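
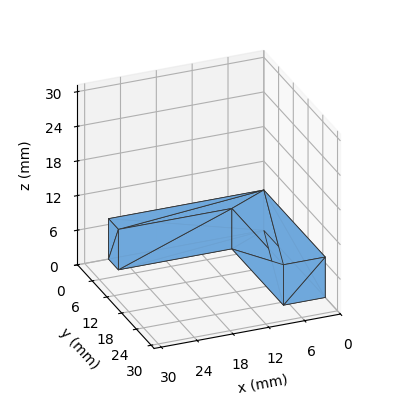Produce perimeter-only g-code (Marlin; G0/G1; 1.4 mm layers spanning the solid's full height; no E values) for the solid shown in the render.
Reading the render: the shape is an L-shaped prism: outer 26 × 25 mm, arm thicknesses ≈ 4 mm (horizontal) and 7 mm (vertical), extruded 7 mm in z (dimensions read to the nearest mm from the axis ticks). For the g-code, the solid's height is divided into equal slices at the stated Δz and each level perimeter traced with G1 moves after a G0 lift.

; perimeter-only toolpath
G21 ; units = mm
G90 ; absolute positioning
G28 ; home
; layer 1
G0 Z1.4
G0 X0.0 Y0.0
G1 X26.0 Y0.0
G1 X26.0 Y4.0
G1 X7.0 Y4.0
G1 X7.0 Y25.0
G1 X0.0 Y25.0
G1 X0.0 Y0.0
; layer 2
G0 Z2.8
G0 X0.0 Y0.0
G1 X26.0 Y0.0
G1 X26.0 Y4.0
G1 X7.0 Y4.0
G1 X7.0 Y25.0
G1 X0.0 Y25.0
G1 X0.0 Y0.0
; layer 3
G0 Z4.2
G0 X0.0 Y0.0
G1 X26.0 Y0.0
G1 X26.0 Y4.0
G1 X7.0 Y4.0
G1 X7.0 Y25.0
G1 X0.0 Y25.0
G1 X0.0 Y0.0
; layer 4
G0 Z5.6
G0 X0.0 Y0.0
G1 X26.0 Y0.0
G1 X26.0 Y4.0
G1 X7.0 Y4.0
G1 X7.0 Y25.0
G1 X0.0 Y25.0
G1 X0.0 Y0.0
; layer 5
G0 Z7.0
G0 X0.0 Y0.0
G1 X26.0 Y0.0
G1 X26.0 Y4.0
G1 X7.0 Y4.0
G1 X7.0 Y25.0
G1 X0.0 Y25.0
G1 X0.0 Y0.0
M2 ; end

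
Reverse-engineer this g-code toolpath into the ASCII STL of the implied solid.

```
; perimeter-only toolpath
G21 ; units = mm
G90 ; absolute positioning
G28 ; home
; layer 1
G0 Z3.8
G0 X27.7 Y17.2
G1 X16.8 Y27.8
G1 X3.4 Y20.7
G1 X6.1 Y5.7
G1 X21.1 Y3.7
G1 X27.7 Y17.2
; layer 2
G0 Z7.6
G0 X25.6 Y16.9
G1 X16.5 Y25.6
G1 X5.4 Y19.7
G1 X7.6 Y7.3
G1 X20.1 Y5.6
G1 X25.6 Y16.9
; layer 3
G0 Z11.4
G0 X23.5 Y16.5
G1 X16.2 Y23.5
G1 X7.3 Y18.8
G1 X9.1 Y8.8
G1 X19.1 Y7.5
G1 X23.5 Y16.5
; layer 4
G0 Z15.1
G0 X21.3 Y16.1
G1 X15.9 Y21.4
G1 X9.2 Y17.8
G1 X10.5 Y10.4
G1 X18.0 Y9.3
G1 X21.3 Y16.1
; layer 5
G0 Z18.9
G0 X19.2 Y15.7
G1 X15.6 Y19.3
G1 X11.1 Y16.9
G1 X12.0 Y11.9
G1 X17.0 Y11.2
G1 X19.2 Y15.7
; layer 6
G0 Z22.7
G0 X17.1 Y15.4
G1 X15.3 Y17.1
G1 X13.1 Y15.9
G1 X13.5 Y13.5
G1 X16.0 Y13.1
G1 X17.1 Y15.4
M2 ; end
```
solid part
  facet normal 0.0000 0.0000 -1.0000
    outer loop
      vertex 1.5 21.6 0.0
      vertex 17.1 29.9 0.0
      vertex 29.8 17.6 0.0
    endloop
  endfacet
  facet normal 0.0000 0.0000 -1.0000
    outer loop
      vertex 4.6 4.2 0.0
      vertex 1.5 21.6 0.0
      vertex 29.8 17.6 0.0
    endloop
  endfacet
  facet normal 0.0000 0.0000 -1.0000
    outer loop
      vertex 22.1 1.8 0.0
      vertex 4.6 4.2 0.0
      vertex 29.8 17.6 0.0
    endloop
  endfacet
  facet normal 0.6323 0.6528 0.4172
    outer loop
      vertex 29.8 17.6 0.0
      vertex 17.1 29.9 0.0
      vertex 15.0 15.0 26.5
    endloop
  endfacet
  facet normal -0.4269 0.8023 0.4173
    outer loop
      vertex 17.1 29.9 0.0
      vertex 1.5 21.6 0.0
      vertex 15.0 15.0 26.5
    endloop
  endfacet
  facet normal -0.8951 -0.1595 0.4163
    outer loop
      vertex 1.5 21.6 0.0
      vertex 4.6 4.2 0.0
      vertex 15.0 15.0 26.5
    endloop
  endfacet
  facet normal -0.1236 -0.9011 0.4157
    outer loop
      vertex 4.6 4.2 0.0
      vertex 22.1 1.8 0.0
      vertex 15.0 15.0 26.5
    endloop
  endfacet
  facet normal 0.8170 -0.3981 0.4172
    outer loop
      vertex 22.1 1.8 0.0
      vertex 29.8 17.6 0.0
      vertex 15.0 15.0 26.5
    endloop
  endfacet
endsolid part

The G0 Z moves step by Δz≈3.8 mm. The G1 loops shrink linearly with z, so the solid tapers from its base footprint up to z≈26.5. Closing with a flat bottom cap and the tapered top and triangulating gives 8 facets — a regular 5-sided pyramid, base circumscribed radius ≈ 15 mm, apex at z ≈ 26.5 mm.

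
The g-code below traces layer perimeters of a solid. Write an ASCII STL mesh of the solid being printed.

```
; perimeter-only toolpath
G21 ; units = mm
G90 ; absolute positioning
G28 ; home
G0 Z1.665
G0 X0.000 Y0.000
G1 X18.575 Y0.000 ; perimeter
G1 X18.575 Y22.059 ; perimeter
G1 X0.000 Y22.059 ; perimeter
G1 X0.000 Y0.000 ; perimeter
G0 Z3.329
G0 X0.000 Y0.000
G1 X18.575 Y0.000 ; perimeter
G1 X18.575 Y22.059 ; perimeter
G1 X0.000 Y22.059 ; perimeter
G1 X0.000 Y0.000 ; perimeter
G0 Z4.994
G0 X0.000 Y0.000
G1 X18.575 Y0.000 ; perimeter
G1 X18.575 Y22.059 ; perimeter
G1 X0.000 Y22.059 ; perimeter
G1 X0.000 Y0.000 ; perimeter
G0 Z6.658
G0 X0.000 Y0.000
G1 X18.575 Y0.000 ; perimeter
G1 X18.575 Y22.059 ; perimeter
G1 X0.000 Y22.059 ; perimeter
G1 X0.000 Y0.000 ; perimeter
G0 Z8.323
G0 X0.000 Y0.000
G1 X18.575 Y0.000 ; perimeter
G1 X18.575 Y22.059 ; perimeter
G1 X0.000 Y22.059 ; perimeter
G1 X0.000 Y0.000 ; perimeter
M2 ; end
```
solid part
  facet normal 0.0000 0.0000 -1.0000
    outer loop
      vertex 18.575 22.059 0.000
      vertex 18.575 0.000 0.000
      vertex 0.000 0.000 0.000
    endloop
  endfacet
  facet normal 0.0000 0.0000 -1.0000
    outer loop
      vertex 0.000 22.059 0.000
      vertex 18.575 22.059 0.000
      vertex 0.000 0.000 0.000
    endloop
  endfacet
  facet normal 0.0000 0.0000 1.0000
    outer loop
      vertex 0.000 0.000 8.323
      vertex 18.575 0.000 8.323
      vertex 18.575 22.059 8.323
    endloop
  endfacet
  facet normal 0.0000 0.0000 1.0000
    outer loop
      vertex 0.000 0.000 8.323
      vertex 18.575 22.059 8.323
      vertex 0.000 22.059 8.323
    endloop
  endfacet
  facet normal 0.0000 -1.0000 0.0000
    outer loop
      vertex 0.000 0.000 0.000
      vertex 18.575 0.000 0.000
      vertex 18.575 0.000 8.323
    endloop
  endfacet
  facet normal 0.0000 -1.0000 0.0000
    outer loop
      vertex 0.000 0.000 0.000
      vertex 18.575 0.000 8.323
      vertex 0.000 0.000 8.323
    endloop
  endfacet
  facet normal 0.0000 1.0000 0.0000
    outer loop
      vertex 18.575 22.059 8.323
      vertex 18.575 22.059 0.000
      vertex 0.000 22.059 0.000
    endloop
  endfacet
  facet normal 0.0000 1.0000 0.0000
    outer loop
      vertex 0.000 22.059 8.323
      vertex 18.575 22.059 8.323
      vertex 0.000 22.059 0.000
    endloop
  endfacet
  facet normal -1.0000 0.0000 0.0000
    outer loop
      vertex 0.000 22.059 8.323
      vertex 0.000 22.059 0.000
      vertex 0.000 0.000 0.000
    endloop
  endfacet
  facet normal -1.0000 0.0000 0.0000
    outer loop
      vertex 0.000 0.000 8.323
      vertex 0.000 22.059 8.323
      vertex 0.000 0.000 0.000
    endloop
  endfacet
  facet normal 1.0000 0.0000 0.0000
    outer loop
      vertex 18.575 0.000 0.000
      vertex 18.575 22.059 0.000
      vertex 18.575 22.059 8.323
    endloop
  endfacet
  facet normal 1.0000 0.0000 0.0000
    outer loop
      vertex 18.575 0.000 0.000
      vertex 18.575 22.059 8.323
      vertex 18.575 0.000 8.323
    endloop
  endfacet
endsolid part

The G0 Z moves step by Δz≈1.665 mm. Every layer's G1 loop is the same polygon, so the solid is a straight extrusion of it from z=0 to z≈8.32. Closing with flat bottom and top caps and triangulating gives 12 facets — a rectangular box, roughly 18.6 × 22.1 mm footprint and 8.32 mm tall.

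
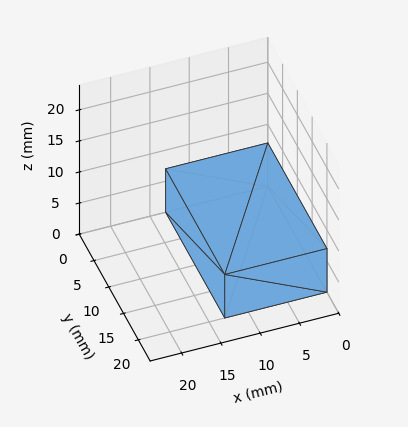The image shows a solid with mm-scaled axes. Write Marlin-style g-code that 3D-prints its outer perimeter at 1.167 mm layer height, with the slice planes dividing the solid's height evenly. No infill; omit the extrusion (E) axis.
Reading the render: the shape is a rectangular box, roughly 13 × 20 mm footprint and 7 mm tall (dimensions read to the nearest mm from the axis ticks). For the g-code, the solid's height is divided into equal slices at the stated Δz and each level perimeter traced with G1 moves after a G0 lift.

; perimeter-only toolpath
G21 ; units = mm
G90 ; absolute positioning
G28 ; home
; layer 1
G0 Z1.167
G0 X0.000 Y0.000
G1 X13.000 Y0.000
G1 X13.000 Y20.000
G1 X0.000 Y20.000
G1 X0.000 Y0.000
; layer 2
G0 Z2.333
G0 X0.000 Y0.000
G1 X13.000 Y0.000
G1 X13.000 Y20.000
G1 X0.000 Y20.000
G1 X0.000 Y0.000
; layer 3
G0 Z3.500
G0 X0.000 Y0.000
G1 X13.000 Y0.000
G1 X13.000 Y20.000
G1 X0.000 Y20.000
G1 X0.000 Y0.000
; layer 4
G0 Z4.667
G0 X0.000 Y0.000
G1 X13.000 Y0.000
G1 X13.000 Y20.000
G1 X0.000 Y20.000
G1 X0.000 Y0.000
; layer 5
G0 Z5.833
G0 X0.000 Y0.000
G1 X13.000 Y0.000
G1 X13.000 Y20.000
G1 X0.000 Y20.000
G1 X0.000 Y0.000
; layer 6
G0 Z7.000
G0 X0.000 Y0.000
G1 X13.000 Y0.000
G1 X13.000 Y20.000
G1 X0.000 Y20.000
G1 X0.000 Y0.000
M2 ; end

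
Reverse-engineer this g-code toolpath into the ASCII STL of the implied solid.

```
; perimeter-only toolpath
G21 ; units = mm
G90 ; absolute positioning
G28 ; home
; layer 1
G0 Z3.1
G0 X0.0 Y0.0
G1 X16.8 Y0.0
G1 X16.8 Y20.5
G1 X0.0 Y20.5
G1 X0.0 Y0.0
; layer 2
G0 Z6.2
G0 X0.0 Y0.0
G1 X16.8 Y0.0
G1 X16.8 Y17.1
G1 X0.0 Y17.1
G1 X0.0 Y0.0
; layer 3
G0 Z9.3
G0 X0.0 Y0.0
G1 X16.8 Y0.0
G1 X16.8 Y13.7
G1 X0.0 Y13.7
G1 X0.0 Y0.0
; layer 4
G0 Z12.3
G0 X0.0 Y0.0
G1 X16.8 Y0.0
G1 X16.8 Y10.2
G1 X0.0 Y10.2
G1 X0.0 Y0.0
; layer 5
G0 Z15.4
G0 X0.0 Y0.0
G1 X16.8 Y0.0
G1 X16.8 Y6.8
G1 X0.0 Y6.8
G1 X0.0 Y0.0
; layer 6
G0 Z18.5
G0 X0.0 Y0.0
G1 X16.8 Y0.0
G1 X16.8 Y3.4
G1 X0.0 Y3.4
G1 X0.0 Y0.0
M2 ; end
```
solid part
  facet normal 0.0000 0.0000 -1.0000
    outer loop
      vertex 16.8 23.9 0.0
      vertex 16.8 0.0 0.0
      vertex 0.0 0.0 0.0
    endloop
  endfacet
  facet normal 0.0000 0.0000 -1.0000
    outer loop
      vertex 0.0 23.9 0.0
      vertex 16.8 23.9 0.0
      vertex 0.0 0.0 0.0
    endloop
  endfacet
  facet normal 0.0000 -1.0000 0.0000
    outer loop
      vertex 0.0 0.0 0.0
      vertex 16.8 0.0 0.0
      vertex 16.8 0.0 21.6
    endloop
  endfacet
  facet normal 0.0000 -1.0000 0.0000
    outer loop
      vertex 0.0 0.0 0.0
      vertex 16.8 0.0 21.6
      vertex 0.0 0.0 21.6
    endloop
  endfacet
  facet normal 0.0000 0.6705 0.7419
    outer loop
      vertex 0.0 0.0 21.6
      vertex 16.8 0.0 21.6
      vertex 16.8 23.9 0.0
    endloop
  endfacet
  facet normal 0.0000 0.6705 0.7419
    outer loop
      vertex 0.0 0.0 21.6
      vertex 16.8 23.9 0.0
      vertex 0.0 23.9 0.0
    endloop
  endfacet
  facet normal -1.0000 0.0000 0.0000
    outer loop
      vertex 0.0 0.0 21.6
      vertex 0.0 23.9 0.0
      vertex 0.0 0.0 0.0
    endloop
  endfacet
  facet normal 1.0000 0.0000 0.0000
    outer loop
      vertex 16.8 0.0 0.0
      vertex 16.8 23.9 0.0
      vertex 16.8 0.0 21.6
    endloop
  endfacet
endsolid part

The G0 Z moves step by Δz≈3.1 mm. The G1 loops shrink linearly with z, so the solid tapers from its base footprint up to z≈21.6. Closing with a flat bottom cap and the tapered top and triangulating gives 8 facets — a wedge (ramp): 16.8 × 23.9 mm base, rising to 21.6 mm along the y=0 edge and sloping linearly to z=0 at y=23.9.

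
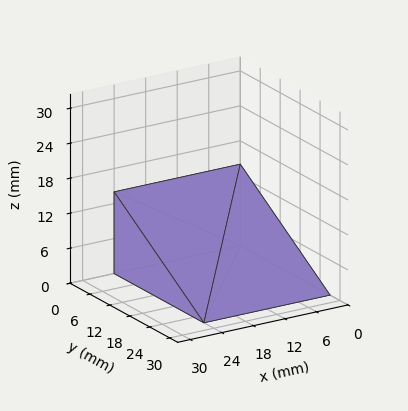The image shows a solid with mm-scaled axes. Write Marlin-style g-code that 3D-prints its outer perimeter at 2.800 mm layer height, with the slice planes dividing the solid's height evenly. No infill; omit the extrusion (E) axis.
Reading the render: the shape is a wedge (ramp): 24 × 27 mm base, rising to 14 mm along the y=0 edge and sloping linearly to z=0 at y=27 (dimensions read to the nearest mm from the axis ticks). For the g-code, the solid's height is divided into equal slices at the stated Δz and each level perimeter traced with G1 moves after a G0 lift.

; perimeter-only toolpath
G21 ; units = mm
G90 ; absolute positioning
G28 ; home
; layer 1
G0 Z2.800
G0 X0.000 Y0.000
G1 X24.000 Y0.000
G1 X24.000 Y21.600
G1 X0.000 Y21.600
G1 X0.000 Y0.000
; layer 2
G0 Z5.600
G0 X0.000 Y0.000
G1 X24.000 Y0.000
G1 X24.000 Y16.200
G1 X0.000 Y16.200
G1 X0.000 Y0.000
; layer 3
G0 Z8.400
G0 X0.000 Y0.000
G1 X24.000 Y0.000
G1 X24.000 Y10.800
G1 X0.000 Y10.800
G1 X0.000 Y0.000
; layer 4
G0 Z11.200
G0 X0.000 Y0.000
G1 X24.000 Y0.000
G1 X24.000 Y5.400
G1 X0.000 Y5.400
G1 X0.000 Y0.000
M2 ; end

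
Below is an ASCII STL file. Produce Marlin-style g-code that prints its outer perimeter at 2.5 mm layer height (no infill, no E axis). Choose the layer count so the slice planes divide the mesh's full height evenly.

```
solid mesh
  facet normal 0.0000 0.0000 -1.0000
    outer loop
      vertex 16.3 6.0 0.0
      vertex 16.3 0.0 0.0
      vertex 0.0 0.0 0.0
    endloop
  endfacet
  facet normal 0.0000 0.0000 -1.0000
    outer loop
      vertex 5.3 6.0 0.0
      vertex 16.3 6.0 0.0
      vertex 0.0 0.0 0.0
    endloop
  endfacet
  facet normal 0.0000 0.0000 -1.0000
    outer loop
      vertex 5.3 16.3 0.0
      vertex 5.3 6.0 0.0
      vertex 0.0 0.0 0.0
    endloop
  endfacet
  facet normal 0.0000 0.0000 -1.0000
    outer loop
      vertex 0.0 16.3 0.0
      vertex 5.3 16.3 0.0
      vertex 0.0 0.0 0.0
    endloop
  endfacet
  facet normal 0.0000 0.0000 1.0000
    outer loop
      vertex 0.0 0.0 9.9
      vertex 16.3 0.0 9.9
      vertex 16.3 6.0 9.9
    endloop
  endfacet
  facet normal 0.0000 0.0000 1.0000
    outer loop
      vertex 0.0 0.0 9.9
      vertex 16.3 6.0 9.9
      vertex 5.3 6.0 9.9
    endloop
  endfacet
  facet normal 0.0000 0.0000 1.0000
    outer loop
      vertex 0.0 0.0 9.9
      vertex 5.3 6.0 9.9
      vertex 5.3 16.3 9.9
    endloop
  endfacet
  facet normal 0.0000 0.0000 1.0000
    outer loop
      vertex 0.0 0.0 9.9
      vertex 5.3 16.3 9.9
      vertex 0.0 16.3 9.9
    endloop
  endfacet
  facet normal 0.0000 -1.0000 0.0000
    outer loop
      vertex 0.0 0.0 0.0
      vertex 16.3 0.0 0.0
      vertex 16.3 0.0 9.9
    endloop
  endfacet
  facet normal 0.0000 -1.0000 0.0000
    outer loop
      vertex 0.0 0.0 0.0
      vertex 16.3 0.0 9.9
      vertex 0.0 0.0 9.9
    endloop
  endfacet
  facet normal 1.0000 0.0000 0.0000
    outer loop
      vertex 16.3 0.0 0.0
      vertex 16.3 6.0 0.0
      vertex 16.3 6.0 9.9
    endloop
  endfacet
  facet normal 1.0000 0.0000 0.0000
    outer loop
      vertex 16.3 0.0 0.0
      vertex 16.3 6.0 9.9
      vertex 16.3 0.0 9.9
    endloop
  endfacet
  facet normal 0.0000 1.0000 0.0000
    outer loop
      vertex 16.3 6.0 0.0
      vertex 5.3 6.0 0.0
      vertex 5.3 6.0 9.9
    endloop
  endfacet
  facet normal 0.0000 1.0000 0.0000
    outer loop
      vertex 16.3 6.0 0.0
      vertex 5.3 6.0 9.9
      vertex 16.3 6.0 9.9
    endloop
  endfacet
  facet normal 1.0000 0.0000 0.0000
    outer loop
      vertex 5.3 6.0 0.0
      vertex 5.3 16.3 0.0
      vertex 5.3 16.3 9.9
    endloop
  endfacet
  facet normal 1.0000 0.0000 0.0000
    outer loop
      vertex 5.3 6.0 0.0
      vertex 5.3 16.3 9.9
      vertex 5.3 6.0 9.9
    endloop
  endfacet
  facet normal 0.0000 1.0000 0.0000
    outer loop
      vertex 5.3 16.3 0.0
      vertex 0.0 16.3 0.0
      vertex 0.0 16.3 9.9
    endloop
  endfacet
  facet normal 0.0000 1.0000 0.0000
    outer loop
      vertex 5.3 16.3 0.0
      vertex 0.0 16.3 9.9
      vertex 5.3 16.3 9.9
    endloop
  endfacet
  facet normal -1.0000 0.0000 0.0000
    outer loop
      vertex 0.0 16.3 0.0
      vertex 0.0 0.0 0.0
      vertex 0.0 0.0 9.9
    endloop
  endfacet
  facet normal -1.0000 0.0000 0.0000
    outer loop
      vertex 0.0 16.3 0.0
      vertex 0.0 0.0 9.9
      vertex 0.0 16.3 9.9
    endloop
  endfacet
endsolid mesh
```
; perimeter-only toolpath
G21 ; units = mm
G90 ; absolute positioning
G28 ; home
; layer 1
G0 Z2.5
G0 X0.0 Y0.0
G1 X16.3 Y0.0
G1 X16.3 Y6.0
G1 X5.3 Y6.0
G1 X5.3 Y16.3
G1 X0.0 Y16.3
G1 X0.0 Y0.0
; layer 2
G0 Z5.0
G0 X0.0 Y0.0
G1 X16.3 Y0.0
G1 X16.3 Y6.0
G1 X5.3 Y6.0
G1 X5.3 Y16.3
G1 X0.0 Y16.3
G1 X0.0 Y0.0
; layer 3
G0 Z7.4
G0 X0.0 Y0.0
G1 X16.3 Y0.0
G1 X16.3 Y6.0
G1 X5.3 Y6.0
G1 X5.3 Y16.3
G1 X0.0 Y16.3
G1 X0.0 Y0.0
; layer 4
G0 Z9.9
G0 X0.0 Y0.0
G1 X16.3 Y0.0
G1 X16.3 Y6.0
G1 X5.3 Y6.0
G1 X5.3 Y16.3
G1 X0.0 Y16.3
G1 X0.0 Y0.0
M2 ; end

The solid is an L-shaped prism: outer 16.3 × 16.3 mm, arm thicknesses ≈ 6 mm (horizontal) and 5.3 mm (vertical), extruded 9.9 mm in z. Slicing at Δz = 2.5 mm — 4 equal slices spanning the solid's height, so layer i sits at z = i·h/4 — gives 4 non-empty perimeters. Each is a 6-segment closed polygon; G0 lifts to the layer z and rapids to the start vertex, then G1 traces the edges.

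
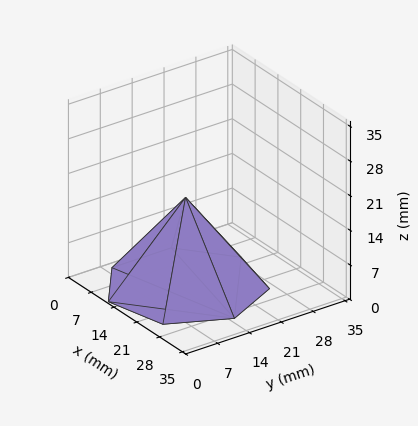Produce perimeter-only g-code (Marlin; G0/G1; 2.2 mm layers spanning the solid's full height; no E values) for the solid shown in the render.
Reading the render: the shape is a regular 7-sided pyramid, base circumscribed radius ≈ 15 mm, apex at z ≈ 18 mm (dimensions read to the nearest mm from the axis ticks). For the g-code, the solid's height is divided into equal slices at the stated Δz and each level perimeter traced with G1 moves after a G0 lift.

; perimeter-only toolpath
G21 ; units = mm
G90 ; absolute positioning
G28 ; home
; layer 1
G0 Z2.2
G0 X28.1 Y15.0
G1 X23.2 Y25.2
G1 X12.1 Y27.8
G1 X3.2 Y20.7
G1 X3.2 Y9.3
G1 X12.1 Y2.2
G1 X23.2 Y4.8
G1 X28.1 Y15.0
; layer 2
G0 Z4.5
G0 X26.2 Y15.0
G1 X22.0 Y23.8
G1 X12.5 Y26.0
G1 X4.9 Y19.9
G1 X4.9 Y10.1
G1 X12.5 Y4.0
G1 X22.0 Y6.2
G1 X26.2 Y15.0
; layer 3
G0 Z6.8
G0 X24.4 Y15.0
G1 X20.9 Y22.3
G1 X12.9 Y24.1
G1 X6.6 Y19.1
G1 X6.6 Y10.9
G1 X12.9 Y5.9
G1 X20.9 Y7.7
G1 X24.4 Y15.0
; layer 4
G0 Z9.0
G0 X22.5 Y15.0
G1 X19.7 Y20.9
G1 X13.3 Y22.3
G1 X8.2 Y18.2
G1 X8.2 Y11.8
G1 X13.3 Y7.7
G1 X19.7 Y9.2
G1 X22.5 Y15.0
; layer 5
G0 Z11.2
G0 X20.6 Y15.0
G1 X18.5 Y19.4
G1 X13.8 Y20.5
G1 X9.9 Y17.4
G1 X9.9 Y12.6
G1 X13.8 Y9.5
G1 X18.5 Y10.6
G1 X20.6 Y15.0
; layer 6
G0 Z13.5
G0 X18.8 Y15.0
G1 X17.4 Y17.9
G1 X14.2 Y18.6
G1 X11.6 Y16.6
G1 X11.6 Y13.4
G1 X14.2 Y11.3
G1 X17.4 Y12.1
G1 X18.8 Y15.0
; layer 7
G0 Z15.8
G0 X16.9 Y15.0
G1 X16.2 Y16.5
G1 X14.6 Y16.8
G1 X13.3 Y15.8
G1 X13.3 Y14.2
G1 X14.6 Y13.2
G1 X16.2 Y13.5
G1 X16.9 Y15.0
M2 ; end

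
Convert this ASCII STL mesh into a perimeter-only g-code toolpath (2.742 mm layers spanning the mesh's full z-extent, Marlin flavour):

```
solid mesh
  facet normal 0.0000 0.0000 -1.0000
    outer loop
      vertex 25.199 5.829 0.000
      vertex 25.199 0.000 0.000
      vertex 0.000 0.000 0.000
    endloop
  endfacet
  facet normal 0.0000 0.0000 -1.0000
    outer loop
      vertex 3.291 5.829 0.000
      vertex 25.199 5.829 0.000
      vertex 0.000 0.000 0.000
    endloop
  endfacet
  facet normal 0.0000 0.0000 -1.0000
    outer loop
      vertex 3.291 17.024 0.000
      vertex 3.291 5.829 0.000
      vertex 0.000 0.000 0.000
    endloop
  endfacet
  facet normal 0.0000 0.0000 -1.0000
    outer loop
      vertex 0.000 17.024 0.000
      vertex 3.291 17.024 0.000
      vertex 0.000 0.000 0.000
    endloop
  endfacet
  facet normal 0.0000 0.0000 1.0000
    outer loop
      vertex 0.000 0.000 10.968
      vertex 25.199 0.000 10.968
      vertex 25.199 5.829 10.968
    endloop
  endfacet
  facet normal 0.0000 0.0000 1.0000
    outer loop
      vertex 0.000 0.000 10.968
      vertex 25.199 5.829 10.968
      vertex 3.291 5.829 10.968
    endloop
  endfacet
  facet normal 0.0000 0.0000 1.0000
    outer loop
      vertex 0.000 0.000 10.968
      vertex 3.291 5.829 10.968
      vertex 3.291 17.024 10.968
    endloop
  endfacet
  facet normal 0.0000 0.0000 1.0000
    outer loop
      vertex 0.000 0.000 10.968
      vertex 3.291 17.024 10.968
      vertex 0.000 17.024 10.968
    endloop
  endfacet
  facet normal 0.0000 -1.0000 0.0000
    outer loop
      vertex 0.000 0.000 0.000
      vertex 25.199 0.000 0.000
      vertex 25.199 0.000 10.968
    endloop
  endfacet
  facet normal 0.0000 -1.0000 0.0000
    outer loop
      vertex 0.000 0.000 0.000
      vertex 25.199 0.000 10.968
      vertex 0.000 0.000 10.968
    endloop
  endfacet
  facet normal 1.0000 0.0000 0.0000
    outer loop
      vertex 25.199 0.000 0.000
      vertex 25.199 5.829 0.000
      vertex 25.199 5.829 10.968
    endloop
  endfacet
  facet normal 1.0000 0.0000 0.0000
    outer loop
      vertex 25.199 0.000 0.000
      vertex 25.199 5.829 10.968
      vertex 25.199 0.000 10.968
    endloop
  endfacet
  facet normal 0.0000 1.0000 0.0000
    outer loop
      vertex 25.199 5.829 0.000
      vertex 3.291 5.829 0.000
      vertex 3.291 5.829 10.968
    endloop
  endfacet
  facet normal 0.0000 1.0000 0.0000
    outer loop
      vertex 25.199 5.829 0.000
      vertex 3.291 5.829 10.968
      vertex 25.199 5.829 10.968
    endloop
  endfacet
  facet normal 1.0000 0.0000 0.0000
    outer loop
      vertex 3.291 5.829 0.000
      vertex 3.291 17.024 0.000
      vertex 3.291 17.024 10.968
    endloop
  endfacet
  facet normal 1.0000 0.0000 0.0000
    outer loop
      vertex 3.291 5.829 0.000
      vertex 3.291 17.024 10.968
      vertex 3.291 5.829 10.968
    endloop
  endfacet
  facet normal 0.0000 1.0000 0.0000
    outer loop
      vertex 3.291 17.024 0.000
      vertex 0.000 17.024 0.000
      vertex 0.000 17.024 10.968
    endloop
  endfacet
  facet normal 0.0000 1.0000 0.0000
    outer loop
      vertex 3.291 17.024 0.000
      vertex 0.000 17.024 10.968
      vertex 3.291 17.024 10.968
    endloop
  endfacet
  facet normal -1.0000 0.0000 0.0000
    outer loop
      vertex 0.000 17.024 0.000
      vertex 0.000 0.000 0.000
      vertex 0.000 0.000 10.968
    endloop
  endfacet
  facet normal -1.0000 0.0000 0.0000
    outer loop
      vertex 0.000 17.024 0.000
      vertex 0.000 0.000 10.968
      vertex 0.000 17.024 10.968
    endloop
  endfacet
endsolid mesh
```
; perimeter-only toolpath
G21 ; units = mm
G90 ; absolute positioning
G28 ; home
; layer 1
G0 Z2.742
G0 X0.000 Y0.000
G1 X25.199 Y0.000
G1 X25.199 Y5.829
G1 X3.291 Y5.829
G1 X3.291 Y17.024
G1 X0.000 Y17.024
G1 X0.000 Y0.000
; layer 2
G0 Z5.484
G0 X0.000 Y0.000
G1 X25.199 Y0.000
G1 X25.199 Y5.829
G1 X3.291 Y5.829
G1 X3.291 Y17.024
G1 X0.000 Y17.024
G1 X0.000 Y0.000
; layer 3
G0 Z8.226
G0 X0.000 Y0.000
G1 X25.199 Y0.000
G1 X25.199 Y5.829
G1 X3.291 Y5.829
G1 X3.291 Y17.024
G1 X0.000 Y17.024
G1 X0.000 Y0.000
; layer 4
G0 Z10.968
G0 X0.000 Y0.000
G1 X25.199 Y0.000
G1 X25.199 Y5.829
G1 X3.291 Y5.829
G1 X3.291 Y17.024
G1 X0.000 Y17.024
G1 X0.000 Y0.000
M2 ; end

The solid is an L-shaped prism: outer 25.2 × 17 mm, arm thicknesses ≈ 5.83 mm (horizontal) and 3.29 mm (vertical), extruded 11 mm in z. Slicing at Δz = 2.742 mm — 4 equal slices spanning the solid's height, so layer i sits at z = i·h/4 — gives 4 non-empty perimeters. Each is a 6-segment closed polygon; G0 lifts to the layer z and rapids to the start vertex, then G1 traces the edges.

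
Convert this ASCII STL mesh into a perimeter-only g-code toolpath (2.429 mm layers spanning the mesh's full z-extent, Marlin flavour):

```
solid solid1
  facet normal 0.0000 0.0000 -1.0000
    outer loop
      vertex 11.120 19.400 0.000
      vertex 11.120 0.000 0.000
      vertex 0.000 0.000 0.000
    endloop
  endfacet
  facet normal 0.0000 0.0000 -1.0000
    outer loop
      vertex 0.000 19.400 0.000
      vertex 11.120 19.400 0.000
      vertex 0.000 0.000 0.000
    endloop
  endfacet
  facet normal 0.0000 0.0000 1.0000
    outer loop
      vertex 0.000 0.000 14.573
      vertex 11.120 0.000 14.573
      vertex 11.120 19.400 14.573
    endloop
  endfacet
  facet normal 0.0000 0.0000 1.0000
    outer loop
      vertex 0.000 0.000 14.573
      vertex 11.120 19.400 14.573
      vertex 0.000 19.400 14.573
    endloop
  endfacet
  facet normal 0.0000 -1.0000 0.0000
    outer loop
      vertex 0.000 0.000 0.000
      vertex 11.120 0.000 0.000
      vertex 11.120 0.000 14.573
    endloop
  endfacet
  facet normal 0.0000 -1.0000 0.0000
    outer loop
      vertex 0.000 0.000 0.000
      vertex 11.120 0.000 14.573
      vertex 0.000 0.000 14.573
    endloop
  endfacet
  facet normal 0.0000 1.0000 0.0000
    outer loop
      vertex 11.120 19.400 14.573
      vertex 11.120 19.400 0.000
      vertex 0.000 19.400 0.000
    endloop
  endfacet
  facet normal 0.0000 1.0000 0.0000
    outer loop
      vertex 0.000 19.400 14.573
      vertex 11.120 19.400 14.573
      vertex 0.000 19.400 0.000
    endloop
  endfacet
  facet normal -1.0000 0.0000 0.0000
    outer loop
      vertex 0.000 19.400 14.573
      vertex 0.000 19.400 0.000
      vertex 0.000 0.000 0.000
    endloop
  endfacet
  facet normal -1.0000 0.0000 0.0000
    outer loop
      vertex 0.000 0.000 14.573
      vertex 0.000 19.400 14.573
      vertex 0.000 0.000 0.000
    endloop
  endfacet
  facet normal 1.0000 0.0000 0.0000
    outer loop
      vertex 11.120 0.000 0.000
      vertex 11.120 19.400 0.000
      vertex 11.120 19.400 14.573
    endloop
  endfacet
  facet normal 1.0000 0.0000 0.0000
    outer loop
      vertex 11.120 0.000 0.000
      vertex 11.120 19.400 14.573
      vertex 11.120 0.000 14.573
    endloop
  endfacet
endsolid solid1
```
; perimeter-only toolpath
G21 ; units = mm
G90 ; absolute positioning
G28 ; home
; layer 1
G0 Z2.429
G0 X0.000 Y0.000
G1 X11.120 Y0.000
G1 X11.120 Y19.400
G1 X0.000 Y19.400
G1 X0.000 Y0.000
; layer 2
G0 Z4.858
G0 X0.000 Y0.000
G1 X11.120 Y0.000
G1 X11.120 Y19.400
G1 X0.000 Y19.400
G1 X0.000 Y0.000
; layer 3
G0 Z7.287
G0 X0.000 Y0.000
G1 X11.120 Y0.000
G1 X11.120 Y19.400
G1 X0.000 Y19.400
G1 X0.000 Y0.000
; layer 4
G0 Z9.715
G0 X0.000 Y0.000
G1 X11.120 Y0.000
G1 X11.120 Y19.400
G1 X0.000 Y19.400
G1 X0.000 Y0.000
; layer 5
G0 Z12.144
G0 X0.000 Y0.000
G1 X11.120 Y0.000
G1 X11.120 Y19.400
G1 X0.000 Y19.400
G1 X0.000 Y0.000
; layer 6
G0 Z14.573
G0 X0.000 Y0.000
G1 X11.120 Y0.000
G1 X11.120 Y19.400
G1 X0.000 Y19.400
G1 X0.000 Y0.000
M2 ; end

The solid is a rectangular box, roughly 11.1 × 19.4 mm footprint and 14.6 mm tall. Slicing at Δz = 2.429 mm — 6 equal slices spanning the solid's height, so layer i sits at z = i·h/6 — gives 6 non-empty perimeters. Each is a 4-segment closed polygon; G0 lifts to the layer z and rapids to the start vertex, then G1 traces the edges.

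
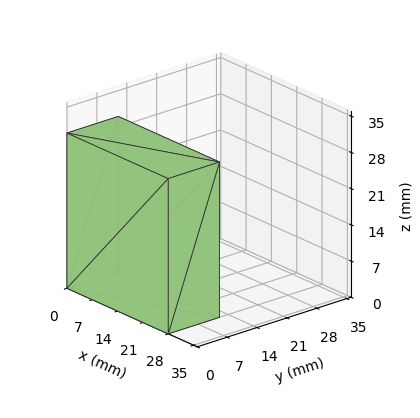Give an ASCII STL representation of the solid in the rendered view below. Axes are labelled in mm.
Reading the render: the shape is a rectangular box, roughly 28 × 12 mm footprint and 30 mm tall (dimensions read to the nearest mm from the axis ticks). For the STL, each face is triangulated and given an outward normal.

solid part
  facet normal 0.0000 0.0000 -1.0000
    outer loop
      vertex 28.00 12.00 0.00
      vertex 28.00 0.00 0.00
      vertex 0.00 0.00 0.00
    endloop
  endfacet
  facet normal 0.0000 0.0000 -1.0000
    outer loop
      vertex 0.00 12.00 0.00
      vertex 28.00 12.00 0.00
      vertex 0.00 0.00 0.00
    endloop
  endfacet
  facet normal 0.0000 0.0000 1.0000
    outer loop
      vertex 0.00 0.00 30.00
      vertex 28.00 0.00 30.00
      vertex 28.00 12.00 30.00
    endloop
  endfacet
  facet normal 0.0000 0.0000 1.0000
    outer loop
      vertex 0.00 0.00 30.00
      vertex 28.00 12.00 30.00
      vertex 0.00 12.00 30.00
    endloop
  endfacet
  facet normal 0.0000 -1.0000 0.0000
    outer loop
      vertex 0.00 0.00 0.00
      vertex 28.00 0.00 0.00
      vertex 28.00 0.00 30.00
    endloop
  endfacet
  facet normal 0.0000 -1.0000 0.0000
    outer loop
      vertex 0.00 0.00 0.00
      vertex 28.00 0.00 30.00
      vertex 0.00 0.00 30.00
    endloop
  endfacet
  facet normal 0.0000 1.0000 0.0000
    outer loop
      vertex 28.00 12.00 30.00
      vertex 28.00 12.00 0.00
      vertex 0.00 12.00 0.00
    endloop
  endfacet
  facet normal 0.0000 1.0000 0.0000
    outer loop
      vertex 0.00 12.00 30.00
      vertex 28.00 12.00 30.00
      vertex 0.00 12.00 0.00
    endloop
  endfacet
  facet normal -1.0000 0.0000 0.0000
    outer loop
      vertex 0.00 12.00 30.00
      vertex 0.00 12.00 0.00
      vertex 0.00 0.00 0.00
    endloop
  endfacet
  facet normal -1.0000 0.0000 0.0000
    outer loop
      vertex 0.00 0.00 30.00
      vertex 0.00 12.00 30.00
      vertex 0.00 0.00 0.00
    endloop
  endfacet
  facet normal 1.0000 0.0000 0.0000
    outer loop
      vertex 28.00 0.00 0.00
      vertex 28.00 12.00 0.00
      vertex 28.00 12.00 30.00
    endloop
  endfacet
  facet normal 1.0000 0.0000 0.0000
    outer loop
      vertex 28.00 0.00 0.00
      vertex 28.00 12.00 30.00
      vertex 28.00 0.00 30.00
    endloop
  endfacet
endsolid part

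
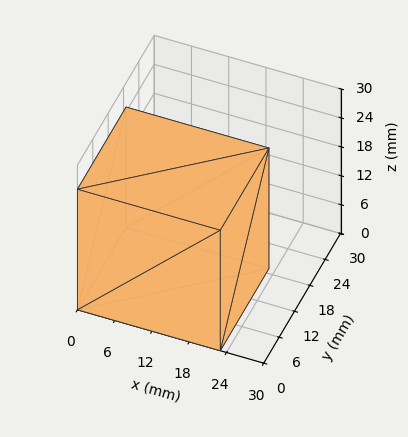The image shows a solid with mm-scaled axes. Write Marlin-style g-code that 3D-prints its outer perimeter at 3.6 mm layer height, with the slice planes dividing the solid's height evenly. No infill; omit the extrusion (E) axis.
Reading the render: the shape is a rectangular box, roughly 23 × 19 mm footprint and 25 mm tall (dimensions read to the nearest mm from the axis ticks). For the g-code, the solid's height is divided into equal slices at the stated Δz and each level perimeter traced with G1 moves after a G0 lift.

; perimeter-only toolpath
G21 ; units = mm
G90 ; absolute positioning
G28 ; home
; layer 1
G0 Z3.6
G0 X0.0 Y0.0
G1 X23.0 Y0.0
G1 X23.0 Y19.0
G1 X0.0 Y19.0
G1 X0.0 Y0.0
; layer 2
G0 Z7.1
G0 X0.0 Y0.0
G1 X23.0 Y0.0
G1 X23.0 Y19.0
G1 X0.0 Y19.0
G1 X0.0 Y0.0
; layer 3
G0 Z10.7
G0 X0.0 Y0.0
G1 X23.0 Y0.0
G1 X23.0 Y19.0
G1 X0.0 Y19.0
G1 X0.0 Y0.0
; layer 4
G0 Z14.3
G0 X0.0 Y0.0
G1 X23.0 Y0.0
G1 X23.0 Y19.0
G1 X0.0 Y19.0
G1 X0.0 Y0.0
; layer 5
G0 Z17.9
G0 X0.0 Y0.0
G1 X23.0 Y0.0
G1 X23.0 Y19.0
G1 X0.0 Y19.0
G1 X0.0 Y0.0
; layer 6
G0 Z21.4
G0 X0.0 Y0.0
G1 X23.0 Y0.0
G1 X23.0 Y19.0
G1 X0.0 Y19.0
G1 X0.0 Y0.0
; layer 7
G0 Z25.0
G0 X0.0 Y0.0
G1 X23.0 Y0.0
G1 X23.0 Y19.0
G1 X0.0 Y19.0
G1 X0.0 Y0.0
M2 ; end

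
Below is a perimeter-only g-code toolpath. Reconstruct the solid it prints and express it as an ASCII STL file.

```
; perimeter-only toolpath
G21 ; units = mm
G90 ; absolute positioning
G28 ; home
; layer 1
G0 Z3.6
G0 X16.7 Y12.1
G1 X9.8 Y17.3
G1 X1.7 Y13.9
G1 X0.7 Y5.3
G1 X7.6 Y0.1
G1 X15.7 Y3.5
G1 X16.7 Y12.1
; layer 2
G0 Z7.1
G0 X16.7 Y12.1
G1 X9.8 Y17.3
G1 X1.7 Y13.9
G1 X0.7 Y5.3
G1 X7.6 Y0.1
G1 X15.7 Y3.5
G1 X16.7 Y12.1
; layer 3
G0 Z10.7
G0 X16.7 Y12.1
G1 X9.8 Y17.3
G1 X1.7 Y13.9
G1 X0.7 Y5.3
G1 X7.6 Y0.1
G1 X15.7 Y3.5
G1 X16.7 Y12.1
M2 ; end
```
solid part
  facet normal 0.0000 0.0000 -1.0000
    outer loop
      vertex 1.7 13.9 0.0
      vertex 9.8 17.3 0.0
      vertex 16.7 12.1 0.0
    endloop
  endfacet
  facet normal 0.0000 0.0000 -1.0000
    outer loop
      vertex 0.7 5.3 0.0
      vertex 1.7 13.9 0.0
      vertex 16.7 12.1 0.0
    endloop
  endfacet
  facet normal 0.0000 0.0000 -1.0000
    outer loop
      vertex 7.6 0.1 0.0
      vertex 0.7 5.3 0.0
      vertex 16.7 12.1 0.0
    endloop
  endfacet
  facet normal 0.0000 0.0000 -1.0000
    outer loop
      vertex 15.7 3.5 0.0
      vertex 7.6 0.1 0.0
      vertex 16.7 12.1 0.0
    endloop
  endfacet
  facet normal 0.0000 0.0000 1.0000
    outer loop
      vertex 16.7 12.1 10.7
      vertex 9.8 17.3 10.7
      vertex 1.7 13.9 10.7
    endloop
  endfacet
  facet normal 0.0000 0.0000 1.0000
    outer loop
      vertex 16.7 12.1 10.7
      vertex 1.7 13.9 10.7
      vertex 0.7 5.3 10.7
    endloop
  endfacet
  facet normal 0.0000 0.0000 1.0000
    outer loop
      vertex 16.7 12.1 10.7
      vertex 0.7 5.3 10.7
      vertex 7.6 0.1 10.7
    endloop
  endfacet
  facet normal 0.0000 0.0000 1.0000
    outer loop
      vertex 16.7 12.1 10.7
      vertex 7.6 0.1 10.7
      vertex 15.7 3.5 10.7
    endloop
  endfacet
  facet normal 0.6019 0.7986 0.0000
    outer loop
      vertex 16.7 12.1 0.0
      vertex 9.8 17.3 0.0
      vertex 9.8 17.3 10.7
    endloop
  endfacet
  facet normal 0.6019 0.7986 0.0000
    outer loop
      vertex 16.7 12.1 0.0
      vertex 9.8 17.3 10.7
      vertex 16.7 12.1 10.7
    endloop
  endfacet
  facet normal -0.3870 0.9221 0.0000
    outer loop
      vertex 9.8 17.3 0.0
      vertex 1.7 13.9 0.0
      vertex 1.7 13.9 10.7
    endloop
  endfacet
  facet normal -0.3870 0.9221 0.0000
    outer loop
      vertex 9.8 17.3 0.0
      vertex 1.7 13.9 10.7
      vertex 9.8 17.3 10.7
    endloop
  endfacet
  facet normal -0.9933 0.1155 0.0000
    outer loop
      vertex 1.7 13.9 0.0
      vertex 0.7 5.3 0.0
      vertex 0.7 5.3 10.7
    endloop
  endfacet
  facet normal -0.9933 0.1155 0.0000
    outer loop
      vertex 1.7 13.9 0.0
      vertex 0.7 5.3 10.7
      vertex 1.7 13.9 10.7
    endloop
  endfacet
  facet normal -0.6019 -0.7986 0.0000
    outer loop
      vertex 0.7 5.3 0.0
      vertex 7.6 0.1 0.0
      vertex 7.6 0.1 10.7
    endloop
  endfacet
  facet normal -0.6019 -0.7986 0.0000
    outer loop
      vertex 0.7 5.3 0.0
      vertex 7.6 0.1 10.7
      vertex 0.7 5.3 10.7
    endloop
  endfacet
  facet normal 0.3870 -0.9221 0.0000
    outer loop
      vertex 7.6 0.1 0.0
      vertex 15.7 3.5 0.0
      vertex 15.7 3.5 10.7
    endloop
  endfacet
  facet normal 0.3870 -0.9221 0.0000
    outer loop
      vertex 7.6 0.1 0.0
      vertex 15.7 3.5 10.7
      vertex 7.6 0.1 10.7
    endloop
  endfacet
  facet normal 0.9933 -0.1155 0.0000
    outer loop
      vertex 15.7 3.5 0.0
      vertex 16.7 12.1 0.0
      vertex 16.7 12.1 10.7
    endloop
  endfacet
  facet normal 0.9933 -0.1155 0.0000
    outer loop
      vertex 15.7 3.5 0.0
      vertex 16.7 12.1 10.7
      vertex 15.7 3.5 10.7
    endloop
  endfacet
endsolid part

The G0 Z moves step by Δz≈3.6 mm. Every layer's G1 loop is the same polygon, so the solid is a straight extrusion of it from z=0 to z≈10.7. Closing with flat bottom and top caps and triangulating gives 20 facets — a regular 6-sided prism (a cylinder approximated with 6 flat sides), circumscribed radius ≈ 8.7 mm, height ≈ 10.7 mm.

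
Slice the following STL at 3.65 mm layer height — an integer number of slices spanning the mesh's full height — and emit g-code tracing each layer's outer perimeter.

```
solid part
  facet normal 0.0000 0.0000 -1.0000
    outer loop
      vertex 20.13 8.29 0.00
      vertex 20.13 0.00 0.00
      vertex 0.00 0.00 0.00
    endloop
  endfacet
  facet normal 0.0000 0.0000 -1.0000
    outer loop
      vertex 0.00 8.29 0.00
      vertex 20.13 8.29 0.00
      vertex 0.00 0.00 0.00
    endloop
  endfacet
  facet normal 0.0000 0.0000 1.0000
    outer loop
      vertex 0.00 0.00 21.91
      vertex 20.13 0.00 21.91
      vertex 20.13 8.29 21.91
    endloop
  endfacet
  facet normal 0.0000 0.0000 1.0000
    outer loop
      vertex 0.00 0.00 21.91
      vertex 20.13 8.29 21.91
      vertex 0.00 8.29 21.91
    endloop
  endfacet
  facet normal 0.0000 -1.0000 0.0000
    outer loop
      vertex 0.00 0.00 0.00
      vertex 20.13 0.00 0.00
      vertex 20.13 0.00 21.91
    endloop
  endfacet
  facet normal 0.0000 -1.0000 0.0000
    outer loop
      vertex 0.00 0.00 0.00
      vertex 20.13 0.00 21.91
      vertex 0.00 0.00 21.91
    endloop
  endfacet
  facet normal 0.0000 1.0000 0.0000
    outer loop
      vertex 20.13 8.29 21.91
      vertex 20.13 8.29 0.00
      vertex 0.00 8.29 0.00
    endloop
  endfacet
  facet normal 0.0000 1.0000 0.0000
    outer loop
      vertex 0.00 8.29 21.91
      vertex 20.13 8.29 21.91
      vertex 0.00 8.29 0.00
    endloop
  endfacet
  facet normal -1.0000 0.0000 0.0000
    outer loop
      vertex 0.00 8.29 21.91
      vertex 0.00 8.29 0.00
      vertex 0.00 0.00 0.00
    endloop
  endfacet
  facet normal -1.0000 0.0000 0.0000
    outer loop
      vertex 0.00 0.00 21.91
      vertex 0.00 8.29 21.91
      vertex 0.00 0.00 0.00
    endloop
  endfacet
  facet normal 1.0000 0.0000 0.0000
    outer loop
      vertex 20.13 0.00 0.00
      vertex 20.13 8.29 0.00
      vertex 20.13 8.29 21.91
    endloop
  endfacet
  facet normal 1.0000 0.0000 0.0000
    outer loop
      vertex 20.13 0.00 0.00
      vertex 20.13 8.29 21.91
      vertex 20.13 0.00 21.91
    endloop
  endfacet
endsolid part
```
; perimeter-only toolpath
G21 ; units = mm
G90 ; absolute positioning
G28 ; home
; layer 1
G0 Z3.65
G0 X0.00 Y0.00
G1 X20.13 Y0.00
G1 X20.13 Y8.29
G1 X0.00 Y8.29
G1 X0.00 Y0.00
; layer 2
G0 Z7.30
G0 X0.00 Y0.00
G1 X20.13 Y0.00
G1 X20.13 Y8.29
G1 X0.00 Y8.29
G1 X0.00 Y0.00
; layer 3
G0 Z10.96
G0 X0.00 Y0.00
G1 X20.13 Y0.00
G1 X20.13 Y8.29
G1 X0.00 Y8.29
G1 X0.00 Y0.00
; layer 4
G0 Z14.61
G0 X0.00 Y0.00
G1 X20.13 Y0.00
G1 X20.13 Y8.29
G1 X0.00 Y8.29
G1 X0.00 Y0.00
; layer 5
G0 Z18.26
G0 X0.00 Y0.00
G1 X20.13 Y0.00
G1 X20.13 Y8.29
G1 X0.00 Y8.29
G1 X0.00 Y0.00
; layer 6
G0 Z21.91
G0 X0.00 Y0.00
G1 X20.13 Y0.00
G1 X20.13 Y8.29
G1 X0.00 Y8.29
G1 X0.00 Y0.00
M2 ; end

The solid is a rectangular box, roughly 20.1 × 8.29 mm footprint and 21.9 mm tall. Slicing at Δz = 3.65 mm — 6 equal slices spanning the solid's height, so layer i sits at z = i·h/6 — gives 6 non-empty perimeters. Each is a 4-segment closed polygon; G0 lifts to the layer z and rapids to the start vertex, then G1 traces the edges.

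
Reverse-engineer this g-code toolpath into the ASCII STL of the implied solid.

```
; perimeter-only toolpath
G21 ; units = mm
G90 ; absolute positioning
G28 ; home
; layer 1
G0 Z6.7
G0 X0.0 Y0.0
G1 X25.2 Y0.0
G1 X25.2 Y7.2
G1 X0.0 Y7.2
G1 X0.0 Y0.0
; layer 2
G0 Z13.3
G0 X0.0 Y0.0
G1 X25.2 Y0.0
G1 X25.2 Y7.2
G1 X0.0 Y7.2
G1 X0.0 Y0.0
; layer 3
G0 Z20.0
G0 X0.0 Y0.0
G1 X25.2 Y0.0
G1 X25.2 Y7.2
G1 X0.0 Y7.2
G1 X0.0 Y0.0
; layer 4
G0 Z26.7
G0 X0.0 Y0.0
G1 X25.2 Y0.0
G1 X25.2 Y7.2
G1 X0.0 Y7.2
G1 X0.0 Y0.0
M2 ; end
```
solid part
  facet normal 0.0000 0.0000 -1.0000
    outer loop
      vertex 25.2 7.2 0.0
      vertex 25.2 0.0 0.0
      vertex 0.0 0.0 0.0
    endloop
  endfacet
  facet normal 0.0000 0.0000 -1.0000
    outer loop
      vertex 0.0 7.2 0.0
      vertex 25.2 7.2 0.0
      vertex 0.0 0.0 0.0
    endloop
  endfacet
  facet normal 0.0000 0.0000 1.0000
    outer loop
      vertex 0.0 0.0 26.7
      vertex 25.2 0.0 26.7
      vertex 25.2 7.2 26.7
    endloop
  endfacet
  facet normal 0.0000 0.0000 1.0000
    outer loop
      vertex 0.0 0.0 26.7
      vertex 25.2 7.2 26.7
      vertex 0.0 7.2 26.7
    endloop
  endfacet
  facet normal 0.0000 -1.0000 0.0000
    outer loop
      vertex 0.0 0.0 0.0
      vertex 25.2 0.0 0.0
      vertex 25.2 0.0 26.7
    endloop
  endfacet
  facet normal 0.0000 -1.0000 0.0000
    outer loop
      vertex 0.0 0.0 0.0
      vertex 25.2 0.0 26.7
      vertex 0.0 0.0 26.7
    endloop
  endfacet
  facet normal 0.0000 1.0000 0.0000
    outer loop
      vertex 25.2 7.2 26.7
      vertex 25.2 7.2 0.0
      vertex 0.0 7.2 0.0
    endloop
  endfacet
  facet normal 0.0000 1.0000 0.0000
    outer loop
      vertex 0.0 7.2 26.7
      vertex 25.2 7.2 26.7
      vertex 0.0 7.2 0.0
    endloop
  endfacet
  facet normal -1.0000 0.0000 0.0000
    outer loop
      vertex 0.0 7.2 26.7
      vertex 0.0 7.2 0.0
      vertex 0.0 0.0 0.0
    endloop
  endfacet
  facet normal -1.0000 0.0000 0.0000
    outer loop
      vertex 0.0 0.0 26.7
      vertex 0.0 7.2 26.7
      vertex 0.0 0.0 0.0
    endloop
  endfacet
  facet normal 1.0000 0.0000 0.0000
    outer loop
      vertex 25.2 0.0 0.0
      vertex 25.2 7.2 0.0
      vertex 25.2 7.2 26.7
    endloop
  endfacet
  facet normal 1.0000 0.0000 0.0000
    outer loop
      vertex 25.2 0.0 0.0
      vertex 25.2 7.2 26.7
      vertex 25.2 0.0 26.7
    endloop
  endfacet
endsolid part

The G0 Z moves step by Δz≈6.7 mm. Every layer's G1 loop is the same polygon, so the solid is a straight extrusion of it from z=0 to z≈26.7. Closing with flat bottom and top caps and triangulating gives 12 facets — a rectangular box, roughly 25.2 × 7.2 mm footprint and 26.7 mm tall.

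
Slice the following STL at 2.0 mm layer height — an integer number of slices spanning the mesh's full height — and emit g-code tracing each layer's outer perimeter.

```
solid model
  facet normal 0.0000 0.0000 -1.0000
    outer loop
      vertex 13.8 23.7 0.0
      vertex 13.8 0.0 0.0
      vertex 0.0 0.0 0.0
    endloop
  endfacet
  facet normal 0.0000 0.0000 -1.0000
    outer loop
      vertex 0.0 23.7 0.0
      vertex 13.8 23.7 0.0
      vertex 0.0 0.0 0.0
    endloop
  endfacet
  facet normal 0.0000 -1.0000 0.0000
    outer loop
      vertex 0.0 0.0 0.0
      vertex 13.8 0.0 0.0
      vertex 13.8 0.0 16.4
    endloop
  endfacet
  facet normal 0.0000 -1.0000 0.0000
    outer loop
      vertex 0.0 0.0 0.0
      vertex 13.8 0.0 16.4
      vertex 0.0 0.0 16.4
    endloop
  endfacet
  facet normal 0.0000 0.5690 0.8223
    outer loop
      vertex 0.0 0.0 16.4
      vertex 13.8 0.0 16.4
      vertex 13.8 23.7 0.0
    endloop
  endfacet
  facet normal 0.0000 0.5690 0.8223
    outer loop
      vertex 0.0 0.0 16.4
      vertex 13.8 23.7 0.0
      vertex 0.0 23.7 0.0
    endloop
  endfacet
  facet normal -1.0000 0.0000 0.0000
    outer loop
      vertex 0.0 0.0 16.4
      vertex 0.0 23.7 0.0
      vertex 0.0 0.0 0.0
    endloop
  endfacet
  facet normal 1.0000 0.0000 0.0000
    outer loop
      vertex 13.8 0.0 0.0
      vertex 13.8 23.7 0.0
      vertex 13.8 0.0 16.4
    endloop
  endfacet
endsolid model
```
; perimeter-only toolpath
G21 ; units = mm
G90 ; absolute positioning
G28 ; home
; layer 1
G0 Z2.0
G0 X0.0 Y0.0
G1 X13.8 Y0.0
G1 X13.8 Y20.7
G1 X0.0 Y20.7
G1 X0.0 Y0.0
; layer 2
G0 Z4.1
G0 X0.0 Y0.0
G1 X13.8 Y0.0
G1 X13.8 Y17.8
G1 X0.0 Y17.8
G1 X0.0 Y0.0
; layer 3
G0 Z6.1
G0 X0.0 Y0.0
G1 X13.8 Y0.0
G1 X13.8 Y14.8
G1 X0.0 Y14.8
G1 X0.0 Y0.0
; layer 4
G0 Z8.2
G0 X0.0 Y0.0
G1 X13.8 Y0.0
G1 X13.8 Y11.8
G1 X0.0 Y11.8
G1 X0.0 Y0.0
; layer 5
G0 Z10.2
G0 X0.0 Y0.0
G1 X13.8 Y0.0
G1 X13.8 Y8.9
G1 X0.0 Y8.9
G1 X0.0 Y0.0
; layer 6
G0 Z12.3
G0 X0.0 Y0.0
G1 X13.8 Y0.0
G1 X13.8 Y5.9
G1 X0.0 Y5.9
G1 X0.0 Y0.0
; layer 7
G0 Z14.3
G0 X0.0 Y0.0
G1 X13.8 Y0.0
G1 X13.8 Y3.0
G1 X0.0 Y3.0
G1 X0.0 Y0.0
M2 ; end

The solid is a wedge (ramp): 13.8 × 23.7 mm base, rising to 16.4 mm along the y=0 edge and sloping linearly to z=0 at y=23.7. Slicing at Δz = 2.0 mm — 8 equal slices spanning the solid's height, so layer i sits at z = i·h/8 — gives 7 non-empty perimeters. Each is a 4-segment closed polygon; G0 lifts to the layer z and rapids to the start vertex, then G1 traces the edges. The cross-section shrinks linearly with z (the slice at the apex is degenerate and omitted).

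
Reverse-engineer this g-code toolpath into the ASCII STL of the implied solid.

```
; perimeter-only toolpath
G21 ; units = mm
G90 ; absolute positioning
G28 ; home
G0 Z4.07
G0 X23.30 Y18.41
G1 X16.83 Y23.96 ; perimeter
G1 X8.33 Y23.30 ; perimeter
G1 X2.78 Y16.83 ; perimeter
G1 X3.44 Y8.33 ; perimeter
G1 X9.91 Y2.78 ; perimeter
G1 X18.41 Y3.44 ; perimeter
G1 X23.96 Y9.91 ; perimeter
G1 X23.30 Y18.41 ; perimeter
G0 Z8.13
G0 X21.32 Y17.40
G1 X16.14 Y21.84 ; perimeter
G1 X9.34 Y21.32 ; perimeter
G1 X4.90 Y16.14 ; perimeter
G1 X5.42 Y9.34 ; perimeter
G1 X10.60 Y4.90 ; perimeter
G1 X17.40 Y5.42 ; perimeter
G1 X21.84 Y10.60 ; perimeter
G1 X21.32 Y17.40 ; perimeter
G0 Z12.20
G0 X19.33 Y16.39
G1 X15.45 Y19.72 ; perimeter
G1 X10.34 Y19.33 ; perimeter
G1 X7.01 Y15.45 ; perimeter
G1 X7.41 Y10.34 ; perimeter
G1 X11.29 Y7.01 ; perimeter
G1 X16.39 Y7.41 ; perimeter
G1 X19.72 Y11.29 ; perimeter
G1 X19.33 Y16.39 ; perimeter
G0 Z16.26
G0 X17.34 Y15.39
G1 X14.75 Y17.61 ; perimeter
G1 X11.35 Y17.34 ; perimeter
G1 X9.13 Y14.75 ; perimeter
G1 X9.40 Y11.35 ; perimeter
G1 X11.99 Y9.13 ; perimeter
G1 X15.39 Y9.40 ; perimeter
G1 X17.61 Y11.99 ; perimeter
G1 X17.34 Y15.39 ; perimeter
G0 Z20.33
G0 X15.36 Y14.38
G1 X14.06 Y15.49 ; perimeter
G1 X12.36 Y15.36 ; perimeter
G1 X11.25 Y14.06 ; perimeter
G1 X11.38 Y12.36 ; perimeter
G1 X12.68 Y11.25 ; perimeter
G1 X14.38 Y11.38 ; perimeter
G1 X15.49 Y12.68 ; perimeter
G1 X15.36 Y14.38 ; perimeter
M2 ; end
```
solid part
  facet normal 0.0000 0.0000 -1.0000
    outer loop
      vertex 7.32 25.29 0.00
      vertex 17.52 26.08 0.00
      vertex 25.29 19.42 0.00
    endloop
  endfacet
  facet normal 0.0000 0.0000 -1.0000
    outer loop
      vertex 0.66 17.52 0.00
      vertex 7.32 25.29 0.00
      vertex 25.29 19.42 0.00
    endloop
  endfacet
  facet normal 0.0000 0.0000 -1.0000
    outer loop
      vertex 1.45 7.32 0.00
      vertex 0.66 17.52 0.00
      vertex 25.29 19.42 0.00
    endloop
  endfacet
  facet normal 0.0000 0.0000 -1.0000
    outer loop
      vertex 9.22 0.66 0.00
      vertex 1.45 7.32 0.00
      vertex 25.29 19.42 0.00
    endloop
  endfacet
  facet normal 0.0000 0.0000 -1.0000
    outer loop
      vertex 19.42 1.45 0.00
      vertex 9.22 0.66 0.00
      vertex 25.29 19.42 0.00
    endloop
  endfacet
  facet normal 0.0000 0.0000 -1.0000
    outer loop
      vertex 26.08 9.22 0.00
      vertex 19.42 1.45 0.00
      vertex 25.29 19.42 0.00
    endloop
  endfacet
  facet normal 0.5806 0.6774 0.4518
    outer loop
      vertex 25.29 19.42 0.00
      vertex 17.52 26.08 0.00
      vertex 13.37 13.37 24.39
    endloop
  endfacet
  facet normal -0.0689 0.8895 0.4518
    outer loop
      vertex 17.52 26.08 0.00
      vertex 7.32 25.29 0.00
      vertex 13.37 13.37 24.39
    endloop
  endfacet
  facet normal -0.6774 0.5806 0.4518
    outer loop
      vertex 7.32 25.29 0.00
      vertex 0.66 17.52 0.00
      vertex 13.37 13.37 24.39
    endloop
  endfacet
  facet normal -0.8895 -0.0689 0.4518
    outer loop
      vertex 0.66 17.52 0.00
      vertex 1.45 7.32 0.00
      vertex 13.37 13.37 24.39
    endloop
  endfacet
  facet normal -0.5806 -0.6774 0.4518
    outer loop
      vertex 1.45 7.32 0.00
      vertex 9.22 0.66 0.00
      vertex 13.37 13.37 24.39
    endloop
  endfacet
  facet normal 0.0689 -0.8895 0.4518
    outer loop
      vertex 9.22 0.66 0.00
      vertex 19.42 1.45 0.00
      vertex 13.37 13.37 24.39
    endloop
  endfacet
  facet normal 0.6774 -0.5806 0.4518
    outer loop
      vertex 19.42 1.45 0.00
      vertex 26.08 9.22 0.00
      vertex 13.37 13.37 24.39
    endloop
  endfacet
  facet normal 0.8895 0.0689 0.4518
    outer loop
      vertex 26.08 9.22 0.00
      vertex 25.29 19.42 0.00
      vertex 13.37 13.37 24.39
    endloop
  endfacet
endsolid part

The G0 Z moves step by Δz≈4.07 mm. The G1 loops shrink linearly with z, so the solid tapers from its base footprint up to z≈24.4. Closing with a flat bottom cap and the tapered top and triangulating gives 14 facets — a regular 8-sided pyramid, base circumscribed radius ≈ 13.4 mm, apex at z ≈ 24.4 mm.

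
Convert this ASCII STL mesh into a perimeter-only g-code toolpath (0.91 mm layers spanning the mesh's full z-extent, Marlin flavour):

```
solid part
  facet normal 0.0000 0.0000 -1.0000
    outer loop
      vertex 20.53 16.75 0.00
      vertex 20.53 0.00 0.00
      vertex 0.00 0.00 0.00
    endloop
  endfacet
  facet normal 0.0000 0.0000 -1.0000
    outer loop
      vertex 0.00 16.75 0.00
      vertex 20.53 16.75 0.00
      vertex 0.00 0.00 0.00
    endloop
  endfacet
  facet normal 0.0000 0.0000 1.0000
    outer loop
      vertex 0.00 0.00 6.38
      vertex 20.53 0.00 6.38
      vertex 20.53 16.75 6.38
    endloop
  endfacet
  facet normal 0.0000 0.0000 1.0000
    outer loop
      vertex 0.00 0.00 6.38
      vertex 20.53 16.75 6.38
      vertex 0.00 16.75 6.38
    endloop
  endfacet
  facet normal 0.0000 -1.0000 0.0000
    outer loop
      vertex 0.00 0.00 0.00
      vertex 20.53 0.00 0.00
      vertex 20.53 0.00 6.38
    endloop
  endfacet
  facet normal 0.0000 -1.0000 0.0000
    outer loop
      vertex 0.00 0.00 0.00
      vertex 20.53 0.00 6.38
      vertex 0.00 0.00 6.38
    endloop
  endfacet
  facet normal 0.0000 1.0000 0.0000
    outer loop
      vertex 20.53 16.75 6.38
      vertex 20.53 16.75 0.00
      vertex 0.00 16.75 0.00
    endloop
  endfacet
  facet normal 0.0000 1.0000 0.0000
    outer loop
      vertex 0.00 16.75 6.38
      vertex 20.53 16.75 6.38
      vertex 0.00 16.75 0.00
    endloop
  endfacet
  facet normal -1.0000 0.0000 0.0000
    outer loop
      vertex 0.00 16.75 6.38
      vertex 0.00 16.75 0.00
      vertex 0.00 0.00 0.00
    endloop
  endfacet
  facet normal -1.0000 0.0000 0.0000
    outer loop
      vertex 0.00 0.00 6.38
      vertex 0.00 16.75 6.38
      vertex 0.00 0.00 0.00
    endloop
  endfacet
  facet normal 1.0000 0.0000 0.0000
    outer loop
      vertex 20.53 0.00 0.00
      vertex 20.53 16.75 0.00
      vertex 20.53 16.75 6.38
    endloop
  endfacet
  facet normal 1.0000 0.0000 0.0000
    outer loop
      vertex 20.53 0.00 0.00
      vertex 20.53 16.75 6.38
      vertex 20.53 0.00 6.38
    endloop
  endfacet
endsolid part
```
; perimeter-only toolpath
G21 ; units = mm
G90 ; absolute positioning
G28 ; home
; layer 1
G0 Z0.91
G0 X0.00 Y0.00
G1 X20.53 Y0.00
G1 X20.53 Y16.75
G1 X0.00 Y16.75
G1 X0.00 Y0.00
; layer 2
G0 Z1.82
G0 X0.00 Y0.00
G1 X20.53 Y0.00
G1 X20.53 Y16.75
G1 X0.00 Y16.75
G1 X0.00 Y0.00
; layer 3
G0 Z2.73
G0 X0.00 Y0.00
G1 X20.53 Y0.00
G1 X20.53 Y16.75
G1 X0.00 Y16.75
G1 X0.00 Y0.00
; layer 4
G0 Z3.65
G0 X0.00 Y0.00
G1 X20.53 Y0.00
G1 X20.53 Y16.75
G1 X0.00 Y16.75
G1 X0.00 Y0.00
; layer 5
G0 Z4.56
G0 X0.00 Y0.00
G1 X20.53 Y0.00
G1 X20.53 Y16.75
G1 X0.00 Y16.75
G1 X0.00 Y0.00
; layer 6
G0 Z5.47
G0 X0.00 Y0.00
G1 X20.53 Y0.00
G1 X20.53 Y16.75
G1 X0.00 Y16.75
G1 X0.00 Y0.00
; layer 7
G0 Z6.38
G0 X0.00 Y0.00
G1 X20.53 Y0.00
G1 X20.53 Y16.75
G1 X0.00 Y16.75
G1 X0.00 Y0.00
M2 ; end

The solid is a rectangular box, roughly 20.5 × 16.8 mm footprint and 6.38 mm tall. Slicing at Δz = 0.91 mm — 7 equal slices spanning the solid's height, so layer i sits at z = i·h/7 — gives 7 non-empty perimeters. Each is a 4-segment closed polygon; G0 lifts to the layer z and rapids to the start vertex, then G1 traces the edges.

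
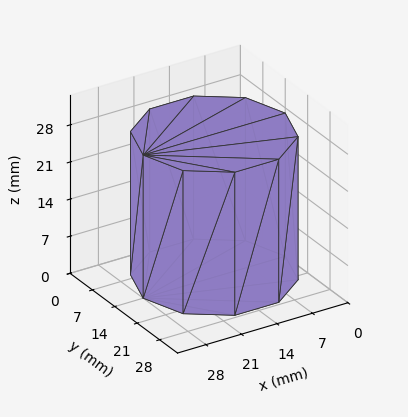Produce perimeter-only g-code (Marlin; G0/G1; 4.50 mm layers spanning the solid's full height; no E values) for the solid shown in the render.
Reading the render: the shape is a regular 10-sided prism (a cylinder approximated with 10 flat sides), circumscribed radius ≈ 14 mm, height ≈ 27 mm (dimensions read to the nearest mm from the axis ticks). For the g-code, the solid's height is divided into equal slices at the stated Δz and each level perimeter traced with G1 moves after a G0 lift.

; perimeter-only toolpath
G21 ; units = mm
G90 ; absolute positioning
G28 ; home
; layer 1
G0 Z4.50
G0 X28.00 Y14.00
G1 X25.33 Y22.23
G1 X18.33 Y27.31
G1 X9.67 Y27.31
G1 X2.67 Y22.23
G1 X0.00 Y14.00
G1 X2.67 Y5.77
G1 X9.67 Y0.69
G1 X18.33 Y0.69
G1 X25.33 Y5.77
G1 X28.00 Y14.00
; layer 2
G0 Z9.00
G0 X28.00 Y14.00
G1 X25.33 Y22.23
G1 X18.33 Y27.31
G1 X9.67 Y27.31
G1 X2.67 Y22.23
G1 X0.00 Y14.00
G1 X2.67 Y5.77
G1 X9.67 Y0.69
G1 X18.33 Y0.69
G1 X25.33 Y5.77
G1 X28.00 Y14.00
; layer 3
G0 Z13.50
G0 X28.00 Y14.00
G1 X25.33 Y22.23
G1 X18.33 Y27.31
G1 X9.67 Y27.31
G1 X2.67 Y22.23
G1 X0.00 Y14.00
G1 X2.67 Y5.77
G1 X9.67 Y0.69
G1 X18.33 Y0.69
G1 X25.33 Y5.77
G1 X28.00 Y14.00
; layer 4
G0 Z18.00
G0 X28.00 Y14.00
G1 X25.33 Y22.23
G1 X18.33 Y27.31
G1 X9.67 Y27.31
G1 X2.67 Y22.23
G1 X0.00 Y14.00
G1 X2.67 Y5.77
G1 X9.67 Y0.69
G1 X18.33 Y0.69
G1 X25.33 Y5.77
G1 X28.00 Y14.00
; layer 5
G0 Z22.50
G0 X28.00 Y14.00
G1 X25.33 Y22.23
G1 X18.33 Y27.31
G1 X9.67 Y27.31
G1 X2.67 Y22.23
G1 X0.00 Y14.00
G1 X2.67 Y5.77
G1 X9.67 Y0.69
G1 X18.33 Y0.69
G1 X25.33 Y5.77
G1 X28.00 Y14.00
; layer 6
G0 Z27.00
G0 X28.00 Y14.00
G1 X25.33 Y22.23
G1 X18.33 Y27.31
G1 X9.67 Y27.31
G1 X2.67 Y22.23
G1 X0.00 Y14.00
G1 X2.67 Y5.77
G1 X9.67 Y0.69
G1 X18.33 Y0.69
G1 X25.33 Y5.77
G1 X28.00 Y14.00
M2 ; end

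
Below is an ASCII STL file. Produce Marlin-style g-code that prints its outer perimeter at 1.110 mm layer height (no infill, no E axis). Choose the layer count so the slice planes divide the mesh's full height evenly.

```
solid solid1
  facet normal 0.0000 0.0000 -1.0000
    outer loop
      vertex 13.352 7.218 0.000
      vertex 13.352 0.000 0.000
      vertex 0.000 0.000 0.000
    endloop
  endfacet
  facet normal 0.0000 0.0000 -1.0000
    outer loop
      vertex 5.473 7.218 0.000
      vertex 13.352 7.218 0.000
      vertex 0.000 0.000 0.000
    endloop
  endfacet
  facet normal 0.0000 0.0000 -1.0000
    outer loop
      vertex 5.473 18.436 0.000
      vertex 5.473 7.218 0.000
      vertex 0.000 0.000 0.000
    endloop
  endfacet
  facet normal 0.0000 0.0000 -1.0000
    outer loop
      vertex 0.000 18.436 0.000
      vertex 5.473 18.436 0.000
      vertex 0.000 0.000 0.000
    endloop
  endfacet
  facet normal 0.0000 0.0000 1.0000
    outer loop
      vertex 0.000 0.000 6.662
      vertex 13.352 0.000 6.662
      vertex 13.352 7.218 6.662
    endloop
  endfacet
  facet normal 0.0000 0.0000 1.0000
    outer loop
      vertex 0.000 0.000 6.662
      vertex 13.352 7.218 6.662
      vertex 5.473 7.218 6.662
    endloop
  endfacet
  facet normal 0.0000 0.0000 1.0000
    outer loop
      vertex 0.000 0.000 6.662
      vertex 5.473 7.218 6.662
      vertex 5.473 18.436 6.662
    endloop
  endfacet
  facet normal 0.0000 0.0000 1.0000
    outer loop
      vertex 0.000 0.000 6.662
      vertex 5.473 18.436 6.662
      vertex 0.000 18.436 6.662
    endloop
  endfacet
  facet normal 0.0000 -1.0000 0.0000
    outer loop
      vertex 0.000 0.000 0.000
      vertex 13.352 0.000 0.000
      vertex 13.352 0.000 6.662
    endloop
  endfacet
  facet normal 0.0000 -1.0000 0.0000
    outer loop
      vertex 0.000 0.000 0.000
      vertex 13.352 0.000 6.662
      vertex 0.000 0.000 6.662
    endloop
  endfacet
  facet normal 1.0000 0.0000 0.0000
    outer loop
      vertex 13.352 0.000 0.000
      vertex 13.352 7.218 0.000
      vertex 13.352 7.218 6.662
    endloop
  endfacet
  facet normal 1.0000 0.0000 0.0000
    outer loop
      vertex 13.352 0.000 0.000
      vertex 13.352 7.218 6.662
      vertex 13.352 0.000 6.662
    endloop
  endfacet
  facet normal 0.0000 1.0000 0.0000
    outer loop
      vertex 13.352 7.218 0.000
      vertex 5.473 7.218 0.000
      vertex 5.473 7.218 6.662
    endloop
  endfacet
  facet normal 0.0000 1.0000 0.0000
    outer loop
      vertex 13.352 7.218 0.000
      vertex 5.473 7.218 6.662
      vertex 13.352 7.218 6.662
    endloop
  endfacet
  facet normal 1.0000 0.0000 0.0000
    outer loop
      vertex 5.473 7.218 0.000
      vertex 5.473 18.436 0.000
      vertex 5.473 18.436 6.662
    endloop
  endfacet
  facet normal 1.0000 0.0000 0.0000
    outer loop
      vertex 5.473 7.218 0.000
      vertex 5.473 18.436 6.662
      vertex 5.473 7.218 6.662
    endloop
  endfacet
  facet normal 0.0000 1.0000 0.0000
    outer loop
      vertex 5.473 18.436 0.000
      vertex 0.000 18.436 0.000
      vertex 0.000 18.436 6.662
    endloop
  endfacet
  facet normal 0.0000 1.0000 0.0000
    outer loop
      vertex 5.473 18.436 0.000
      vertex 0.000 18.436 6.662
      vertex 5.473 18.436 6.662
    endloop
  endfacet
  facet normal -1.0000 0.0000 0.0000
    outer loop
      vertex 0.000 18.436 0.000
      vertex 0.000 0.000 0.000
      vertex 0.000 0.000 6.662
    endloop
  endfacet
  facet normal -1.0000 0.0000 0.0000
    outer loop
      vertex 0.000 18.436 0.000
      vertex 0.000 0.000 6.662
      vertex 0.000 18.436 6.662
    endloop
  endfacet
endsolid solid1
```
; perimeter-only toolpath
G21 ; units = mm
G90 ; absolute positioning
G28 ; home
; layer 1
G0 Z1.110
G0 X0.000 Y0.000
G1 X13.352 Y0.000
G1 X13.352 Y7.218
G1 X5.473 Y7.218
G1 X5.473 Y18.436
G1 X0.000 Y18.436
G1 X0.000 Y0.000
; layer 2
G0 Z2.221
G0 X0.000 Y0.000
G1 X13.352 Y0.000
G1 X13.352 Y7.218
G1 X5.473 Y7.218
G1 X5.473 Y18.436
G1 X0.000 Y18.436
G1 X0.000 Y0.000
; layer 3
G0 Z3.331
G0 X0.000 Y0.000
G1 X13.352 Y0.000
G1 X13.352 Y7.218
G1 X5.473 Y7.218
G1 X5.473 Y18.436
G1 X0.000 Y18.436
G1 X0.000 Y0.000
; layer 4
G0 Z4.441
G0 X0.000 Y0.000
G1 X13.352 Y0.000
G1 X13.352 Y7.218
G1 X5.473 Y7.218
G1 X5.473 Y18.436
G1 X0.000 Y18.436
G1 X0.000 Y0.000
; layer 5
G0 Z5.552
G0 X0.000 Y0.000
G1 X13.352 Y0.000
G1 X13.352 Y7.218
G1 X5.473 Y7.218
G1 X5.473 Y18.436
G1 X0.000 Y18.436
G1 X0.000 Y0.000
; layer 6
G0 Z6.662
G0 X0.000 Y0.000
G1 X13.352 Y0.000
G1 X13.352 Y7.218
G1 X5.473 Y7.218
G1 X5.473 Y18.436
G1 X0.000 Y18.436
G1 X0.000 Y0.000
M2 ; end

The solid is an L-shaped prism: outer 13.4 × 18.4 mm, arm thicknesses ≈ 7.22 mm (horizontal) and 5.47 mm (vertical), extruded 6.66 mm in z. Slicing at Δz = 1.110 mm — 6 equal slices spanning the solid's height, so layer i sits at z = i·h/6 — gives 6 non-empty perimeters. Each is a 6-segment closed polygon; G0 lifts to the layer z and rapids to the start vertex, then G1 traces the edges.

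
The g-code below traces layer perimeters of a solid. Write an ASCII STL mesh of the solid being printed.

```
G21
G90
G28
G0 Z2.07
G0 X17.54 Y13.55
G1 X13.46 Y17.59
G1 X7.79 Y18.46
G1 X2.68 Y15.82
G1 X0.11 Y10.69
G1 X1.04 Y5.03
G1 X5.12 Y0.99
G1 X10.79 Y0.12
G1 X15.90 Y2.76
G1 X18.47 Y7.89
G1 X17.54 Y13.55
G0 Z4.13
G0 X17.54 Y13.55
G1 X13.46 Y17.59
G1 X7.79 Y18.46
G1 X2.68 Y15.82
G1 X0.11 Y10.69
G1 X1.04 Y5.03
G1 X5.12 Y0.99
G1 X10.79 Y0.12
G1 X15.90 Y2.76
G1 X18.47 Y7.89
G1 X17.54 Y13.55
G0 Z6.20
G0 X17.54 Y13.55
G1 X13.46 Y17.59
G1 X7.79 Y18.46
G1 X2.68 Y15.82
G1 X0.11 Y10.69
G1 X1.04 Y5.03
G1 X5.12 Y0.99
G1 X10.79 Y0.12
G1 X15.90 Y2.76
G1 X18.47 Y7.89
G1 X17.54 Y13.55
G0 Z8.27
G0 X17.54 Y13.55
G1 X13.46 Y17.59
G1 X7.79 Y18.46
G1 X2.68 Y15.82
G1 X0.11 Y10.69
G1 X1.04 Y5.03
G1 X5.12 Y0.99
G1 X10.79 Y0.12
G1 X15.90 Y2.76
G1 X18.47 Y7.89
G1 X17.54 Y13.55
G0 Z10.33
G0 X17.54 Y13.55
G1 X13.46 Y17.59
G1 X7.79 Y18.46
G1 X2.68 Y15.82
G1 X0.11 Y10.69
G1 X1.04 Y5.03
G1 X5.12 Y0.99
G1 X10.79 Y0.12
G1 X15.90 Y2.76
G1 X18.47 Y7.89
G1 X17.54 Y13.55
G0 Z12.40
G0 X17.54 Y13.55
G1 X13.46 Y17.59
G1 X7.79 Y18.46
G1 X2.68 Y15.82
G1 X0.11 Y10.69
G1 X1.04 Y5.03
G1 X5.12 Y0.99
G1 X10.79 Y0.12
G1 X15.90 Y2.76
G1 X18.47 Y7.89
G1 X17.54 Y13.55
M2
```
solid part
  facet normal 0.0000 0.0000 -1.0000
    outer loop
      vertex 7.79 18.46 0.00
      vertex 13.46 17.59 0.00
      vertex 17.54 13.55 0.00
    endloop
  endfacet
  facet normal 0.0000 0.0000 -1.0000
    outer loop
      vertex 2.68 15.82 0.00
      vertex 7.79 18.46 0.00
      vertex 17.54 13.55 0.00
    endloop
  endfacet
  facet normal 0.0000 0.0000 -1.0000
    outer loop
      vertex 0.11 10.69 0.00
      vertex 2.68 15.82 0.00
      vertex 17.54 13.55 0.00
    endloop
  endfacet
  facet normal 0.0000 0.0000 -1.0000
    outer loop
      vertex 1.04 5.03 0.00
      vertex 0.11 10.69 0.00
      vertex 17.54 13.55 0.00
    endloop
  endfacet
  facet normal 0.0000 0.0000 -1.0000
    outer loop
      vertex 5.12 0.99 0.00
      vertex 1.04 5.03 0.00
      vertex 17.54 13.55 0.00
    endloop
  endfacet
  facet normal 0.0000 0.0000 -1.0000
    outer loop
      vertex 10.79 0.12 0.00
      vertex 5.12 0.99 0.00
      vertex 17.54 13.55 0.00
    endloop
  endfacet
  facet normal 0.0000 0.0000 -1.0000
    outer loop
      vertex 15.90 2.76 0.00
      vertex 10.79 0.12 0.00
      vertex 17.54 13.55 0.00
    endloop
  endfacet
  facet normal 0.0000 0.0000 -1.0000
    outer loop
      vertex 18.47 7.89 0.00
      vertex 15.90 2.76 0.00
      vertex 17.54 13.55 0.00
    endloop
  endfacet
  facet normal 0.0000 0.0000 1.0000
    outer loop
      vertex 17.54 13.55 12.40
      vertex 13.46 17.59 12.40
      vertex 7.79 18.46 12.40
    endloop
  endfacet
  facet normal 0.0000 0.0000 1.0000
    outer loop
      vertex 17.54 13.55 12.40
      vertex 7.79 18.46 12.40
      vertex 2.68 15.82 12.40
    endloop
  endfacet
  facet normal 0.0000 0.0000 1.0000
    outer loop
      vertex 17.54 13.55 12.40
      vertex 2.68 15.82 12.40
      vertex 0.11 10.69 12.40
    endloop
  endfacet
  facet normal 0.0000 0.0000 1.0000
    outer loop
      vertex 17.54 13.55 12.40
      vertex 0.11 10.69 12.40
      vertex 1.04 5.03 12.40
    endloop
  endfacet
  facet normal 0.0000 0.0000 1.0000
    outer loop
      vertex 17.54 13.55 12.40
      vertex 1.04 5.03 12.40
      vertex 5.12 0.99 12.40
    endloop
  endfacet
  facet normal 0.0000 0.0000 1.0000
    outer loop
      vertex 17.54 13.55 12.40
      vertex 5.12 0.99 12.40
      vertex 10.79 0.12 12.40
    endloop
  endfacet
  facet normal 0.0000 0.0000 1.0000
    outer loop
      vertex 17.54 13.55 12.40
      vertex 10.79 0.12 12.40
      vertex 15.90 2.76 12.40
    endloop
  endfacet
  facet normal 0.0000 0.0000 1.0000
    outer loop
      vertex 17.54 13.55 12.40
      vertex 15.90 2.76 12.40
      vertex 18.47 7.89 12.40
    endloop
  endfacet
  facet normal 0.7036 0.7106 0.0000
    outer loop
      vertex 17.54 13.55 0.00
      vertex 13.46 17.59 0.00
      vertex 13.46 17.59 12.40
    endloop
  endfacet
  facet normal 0.7036 0.7106 0.0000
    outer loop
      vertex 17.54 13.55 0.00
      vertex 13.46 17.59 12.40
      vertex 17.54 13.55 12.40
    endloop
  endfacet
  facet normal 0.1517 0.9884 0.0000
    outer loop
      vertex 13.46 17.59 0.00
      vertex 7.79 18.46 0.00
      vertex 7.79 18.46 12.40
    endloop
  endfacet
  facet normal 0.1517 0.9884 0.0000
    outer loop
      vertex 13.46 17.59 0.00
      vertex 7.79 18.46 12.40
      vertex 13.46 17.59 12.40
    endloop
  endfacet
  facet normal -0.4590 0.8884 0.0000
    outer loop
      vertex 7.79 18.46 0.00
      vertex 2.68 15.82 0.00
      vertex 2.68 15.82 12.40
    endloop
  endfacet
  facet normal -0.4590 0.8884 0.0000
    outer loop
      vertex 7.79 18.46 0.00
      vertex 2.68 15.82 12.40
      vertex 7.79 18.46 12.40
    endloop
  endfacet
  facet normal -0.8941 0.4479 0.0000
    outer loop
      vertex 2.68 15.82 0.00
      vertex 0.11 10.69 0.00
      vertex 0.11 10.69 12.40
    endloop
  endfacet
  facet normal -0.8941 0.4479 0.0000
    outer loop
      vertex 2.68 15.82 0.00
      vertex 0.11 10.69 12.40
      vertex 2.68 15.82 12.40
    endloop
  endfacet
  facet normal -0.9868 -0.1621 0.0000
    outer loop
      vertex 0.11 10.69 0.00
      vertex 1.04 5.03 0.00
      vertex 1.04 5.03 12.40
    endloop
  endfacet
  facet normal -0.9868 -0.1621 0.0000
    outer loop
      vertex 0.11 10.69 0.00
      vertex 1.04 5.03 12.40
      vertex 0.11 10.69 12.40
    endloop
  endfacet
  facet normal -0.7036 -0.7106 0.0000
    outer loop
      vertex 1.04 5.03 0.00
      vertex 5.12 0.99 0.00
      vertex 5.12 0.99 12.40
    endloop
  endfacet
  facet normal -0.7036 -0.7106 0.0000
    outer loop
      vertex 1.04 5.03 0.00
      vertex 5.12 0.99 12.40
      vertex 1.04 5.03 12.40
    endloop
  endfacet
  facet normal -0.1517 -0.9884 0.0000
    outer loop
      vertex 5.12 0.99 0.00
      vertex 10.79 0.12 0.00
      vertex 10.79 0.12 12.40
    endloop
  endfacet
  facet normal -0.1517 -0.9884 0.0000
    outer loop
      vertex 5.12 0.99 0.00
      vertex 10.79 0.12 12.40
      vertex 5.12 0.99 12.40
    endloop
  endfacet
  facet normal 0.4590 -0.8884 0.0000
    outer loop
      vertex 10.79 0.12 0.00
      vertex 15.90 2.76 0.00
      vertex 15.90 2.76 12.40
    endloop
  endfacet
  facet normal 0.4590 -0.8884 0.0000
    outer loop
      vertex 10.79 0.12 0.00
      vertex 15.90 2.76 12.40
      vertex 10.79 0.12 12.40
    endloop
  endfacet
  facet normal 0.8941 -0.4479 0.0000
    outer loop
      vertex 15.90 2.76 0.00
      vertex 18.47 7.89 0.00
      vertex 18.47 7.89 12.40
    endloop
  endfacet
  facet normal 0.8941 -0.4479 0.0000
    outer loop
      vertex 15.90 2.76 0.00
      vertex 18.47 7.89 12.40
      vertex 15.90 2.76 12.40
    endloop
  endfacet
  facet normal 0.9868 0.1621 0.0000
    outer loop
      vertex 18.47 7.89 0.00
      vertex 17.54 13.55 0.00
      vertex 17.54 13.55 12.40
    endloop
  endfacet
  facet normal 0.9868 0.1621 0.0000
    outer loop
      vertex 18.47 7.89 0.00
      vertex 17.54 13.55 12.40
      vertex 18.47 7.89 12.40
    endloop
  endfacet
endsolid part

The G0 Z moves step by Δz≈2.07 mm. Every layer's G1 loop is the same polygon, so the solid is a straight extrusion of it from z=0 to z≈12.4. Closing with flat bottom and top caps and triangulating gives 36 facets — a regular 10-sided prism (a cylinder approximated with 10 flat sides), circumscribed radius ≈ 9.29 mm, height ≈ 12.4 mm.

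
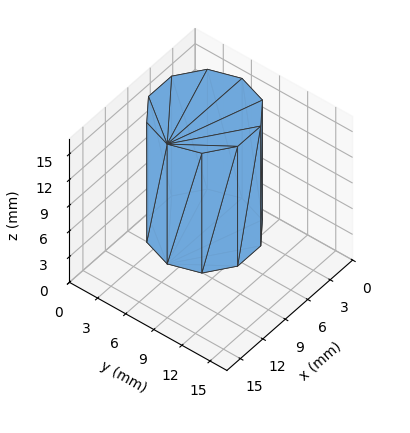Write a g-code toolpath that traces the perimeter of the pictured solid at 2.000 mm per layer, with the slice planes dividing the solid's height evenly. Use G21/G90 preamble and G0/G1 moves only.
Reading the render: the shape is a regular 10-sided prism (a cylinder approximated with 10 flat sides), circumscribed radius ≈ 5 mm, height ≈ 14 mm (dimensions read to the nearest mm from the axis ticks). For the g-code, the solid's height is divided into equal slices at the stated Δz and each level perimeter traced with G1 moves after a G0 lift.

; perimeter-only toolpath
G21 ; units = mm
G90 ; absolute positioning
G28 ; home
; layer 1
G0 Z2.000
G0 X10.000 Y5.000
G1 X9.045 Y7.939
G1 X6.545 Y9.755
G1 X3.455 Y9.755
G1 X0.955 Y7.939
G1 X0.000 Y5.000
G1 X0.955 Y2.061
G1 X3.455 Y0.245
G1 X6.545 Y0.245
G1 X9.045 Y2.061
G1 X10.000 Y5.000
; layer 2
G0 Z4.000
G0 X10.000 Y5.000
G1 X9.045 Y7.939
G1 X6.545 Y9.755
G1 X3.455 Y9.755
G1 X0.955 Y7.939
G1 X0.000 Y5.000
G1 X0.955 Y2.061
G1 X3.455 Y0.245
G1 X6.545 Y0.245
G1 X9.045 Y2.061
G1 X10.000 Y5.000
; layer 3
G0 Z6.000
G0 X10.000 Y5.000
G1 X9.045 Y7.939
G1 X6.545 Y9.755
G1 X3.455 Y9.755
G1 X0.955 Y7.939
G1 X0.000 Y5.000
G1 X0.955 Y2.061
G1 X3.455 Y0.245
G1 X6.545 Y0.245
G1 X9.045 Y2.061
G1 X10.000 Y5.000
; layer 4
G0 Z8.000
G0 X10.000 Y5.000
G1 X9.045 Y7.939
G1 X6.545 Y9.755
G1 X3.455 Y9.755
G1 X0.955 Y7.939
G1 X0.000 Y5.000
G1 X0.955 Y2.061
G1 X3.455 Y0.245
G1 X6.545 Y0.245
G1 X9.045 Y2.061
G1 X10.000 Y5.000
; layer 5
G0 Z10.000
G0 X10.000 Y5.000
G1 X9.045 Y7.939
G1 X6.545 Y9.755
G1 X3.455 Y9.755
G1 X0.955 Y7.939
G1 X0.000 Y5.000
G1 X0.955 Y2.061
G1 X3.455 Y0.245
G1 X6.545 Y0.245
G1 X9.045 Y2.061
G1 X10.000 Y5.000
; layer 6
G0 Z12.000
G0 X10.000 Y5.000
G1 X9.045 Y7.939
G1 X6.545 Y9.755
G1 X3.455 Y9.755
G1 X0.955 Y7.939
G1 X0.000 Y5.000
G1 X0.955 Y2.061
G1 X3.455 Y0.245
G1 X6.545 Y0.245
G1 X9.045 Y2.061
G1 X10.000 Y5.000
; layer 7
G0 Z14.000
G0 X10.000 Y5.000
G1 X9.045 Y7.939
G1 X6.545 Y9.755
G1 X3.455 Y9.755
G1 X0.955 Y7.939
G1 X0.000 Y5.000
G1 X0.955 Y2.061
G1 X3.455 Y0.245
G1 X6.545 Y0.245
G1 X9.045 Y2.061
G1 X10.000 Y5.000
M2 ; end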